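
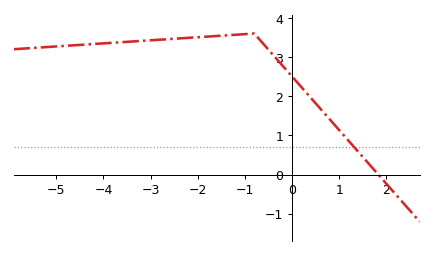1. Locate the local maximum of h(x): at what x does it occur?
-0.8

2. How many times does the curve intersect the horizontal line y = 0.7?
1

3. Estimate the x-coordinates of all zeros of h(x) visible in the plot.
1.8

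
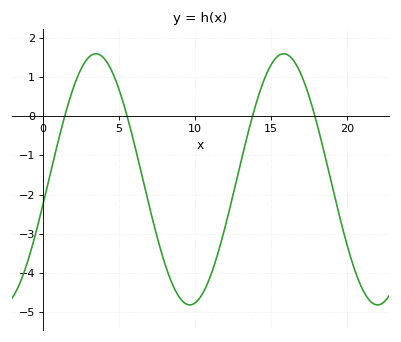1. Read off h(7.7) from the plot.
-3.4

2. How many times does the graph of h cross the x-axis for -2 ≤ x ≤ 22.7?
4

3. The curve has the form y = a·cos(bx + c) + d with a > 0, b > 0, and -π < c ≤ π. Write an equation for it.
y = 3.21cos(0.51x - 1.8) - 1.61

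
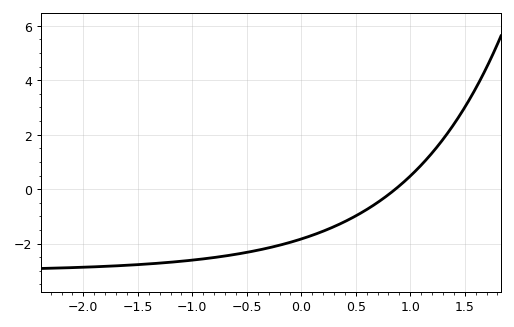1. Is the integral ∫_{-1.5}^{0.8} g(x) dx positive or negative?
negative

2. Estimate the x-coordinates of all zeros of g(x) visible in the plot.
0.864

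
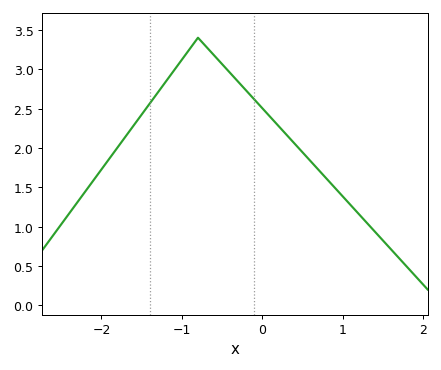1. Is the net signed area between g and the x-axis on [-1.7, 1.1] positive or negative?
positive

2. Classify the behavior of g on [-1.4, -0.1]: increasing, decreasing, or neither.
neither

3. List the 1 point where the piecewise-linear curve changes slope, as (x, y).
(-0.8, 3.4)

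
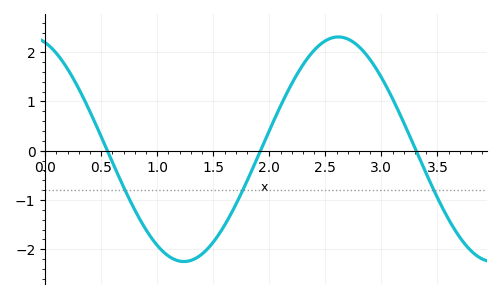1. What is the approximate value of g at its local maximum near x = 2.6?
2.3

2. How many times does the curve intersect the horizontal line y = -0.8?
3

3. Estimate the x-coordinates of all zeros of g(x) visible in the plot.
0.6, 1.9, 3.3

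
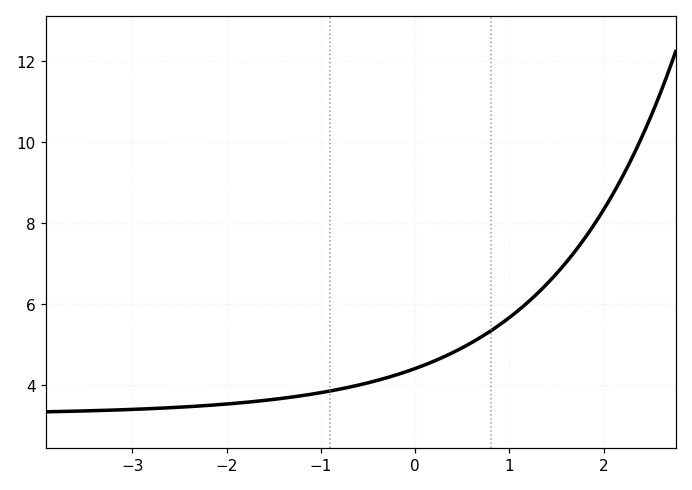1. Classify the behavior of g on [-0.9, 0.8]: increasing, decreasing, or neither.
increasing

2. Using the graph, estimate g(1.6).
7.02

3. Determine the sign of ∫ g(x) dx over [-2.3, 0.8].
positive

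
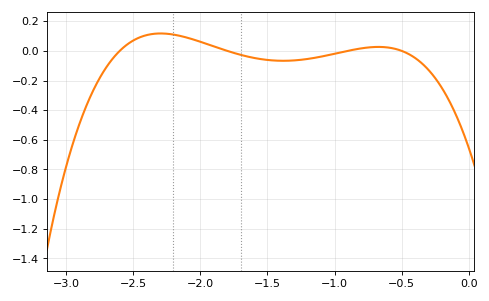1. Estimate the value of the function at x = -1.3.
-0.065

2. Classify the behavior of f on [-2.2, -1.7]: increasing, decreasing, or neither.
decreasing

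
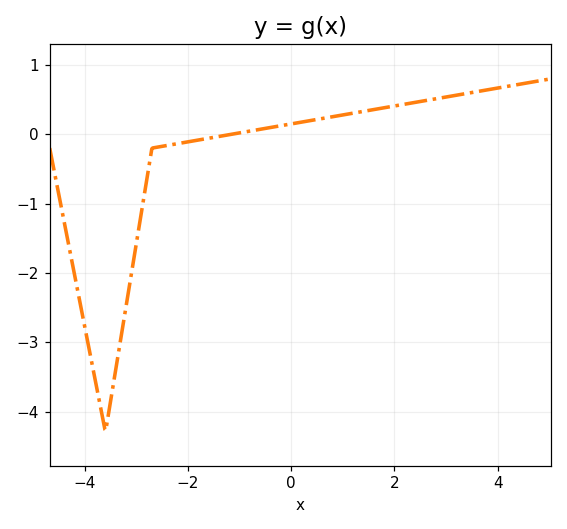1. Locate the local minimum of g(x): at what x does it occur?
-3.6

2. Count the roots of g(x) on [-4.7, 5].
1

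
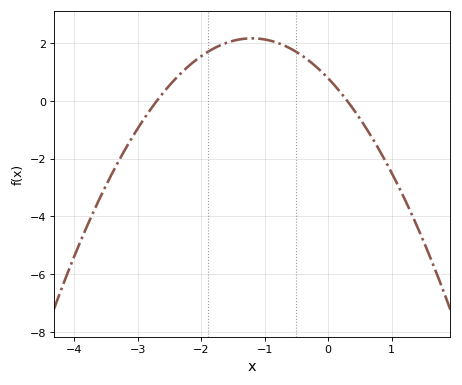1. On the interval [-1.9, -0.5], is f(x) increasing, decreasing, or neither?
neither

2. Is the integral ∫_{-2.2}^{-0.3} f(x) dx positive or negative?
positive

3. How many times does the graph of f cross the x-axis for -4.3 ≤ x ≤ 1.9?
2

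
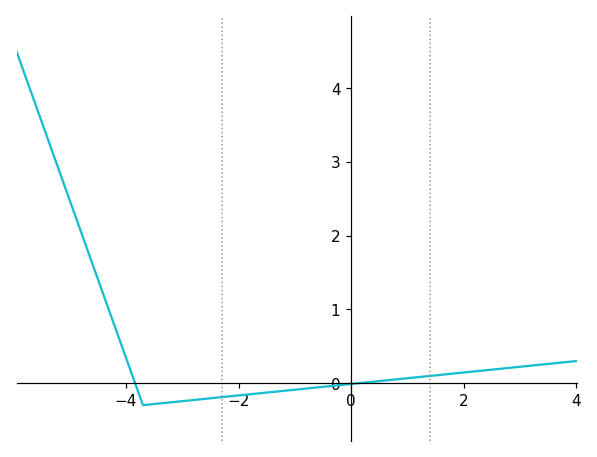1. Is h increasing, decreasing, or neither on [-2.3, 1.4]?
increasing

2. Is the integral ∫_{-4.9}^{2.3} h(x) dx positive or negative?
positive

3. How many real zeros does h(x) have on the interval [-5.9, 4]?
2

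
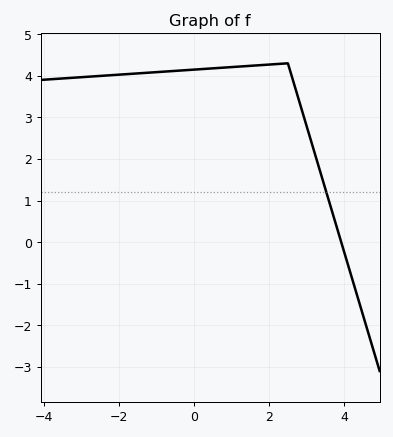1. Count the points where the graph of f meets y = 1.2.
1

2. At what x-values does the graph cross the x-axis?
4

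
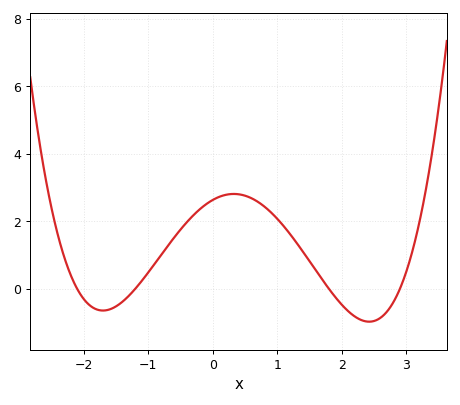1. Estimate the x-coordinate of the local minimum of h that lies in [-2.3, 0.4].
-1.7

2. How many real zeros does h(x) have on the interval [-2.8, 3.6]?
4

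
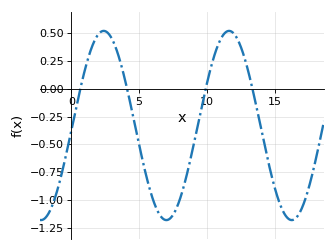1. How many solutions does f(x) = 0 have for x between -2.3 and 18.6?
4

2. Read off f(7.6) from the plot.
-1.11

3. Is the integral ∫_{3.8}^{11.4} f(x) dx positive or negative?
negative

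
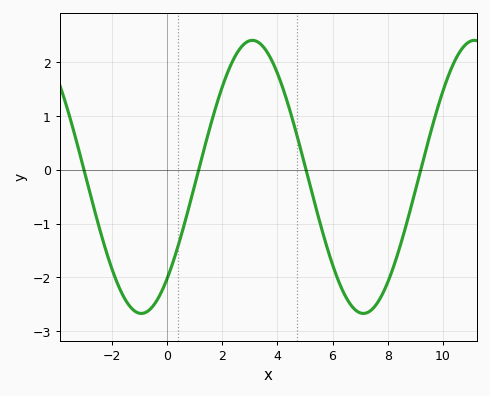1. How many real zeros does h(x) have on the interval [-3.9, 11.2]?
4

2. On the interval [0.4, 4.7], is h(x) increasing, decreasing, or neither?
neither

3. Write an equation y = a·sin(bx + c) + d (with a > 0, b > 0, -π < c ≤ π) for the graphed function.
y = 2.54sin(0.78x - 0.842) - 0.13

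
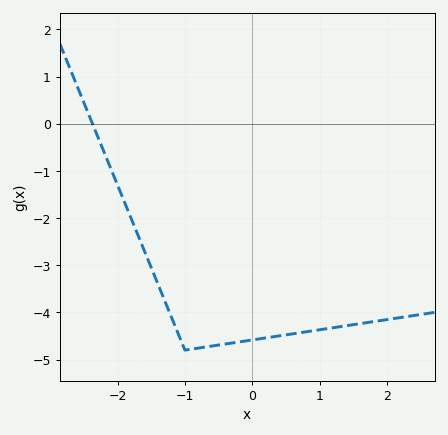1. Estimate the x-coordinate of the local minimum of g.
-1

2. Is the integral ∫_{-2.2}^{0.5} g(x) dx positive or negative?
negative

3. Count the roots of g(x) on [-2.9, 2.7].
1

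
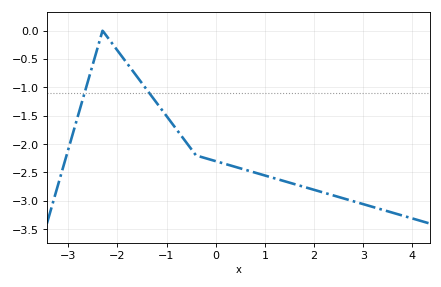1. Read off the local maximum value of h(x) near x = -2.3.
0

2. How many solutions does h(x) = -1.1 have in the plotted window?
2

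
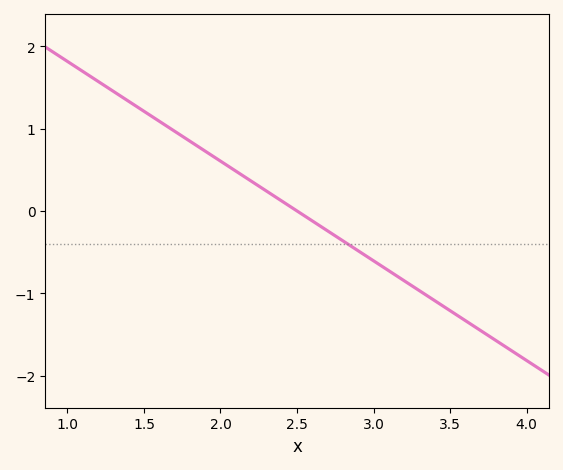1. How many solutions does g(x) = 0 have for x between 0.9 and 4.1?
1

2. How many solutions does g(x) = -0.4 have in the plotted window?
1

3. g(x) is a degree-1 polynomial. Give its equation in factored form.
y = -1.21(x - 2.5)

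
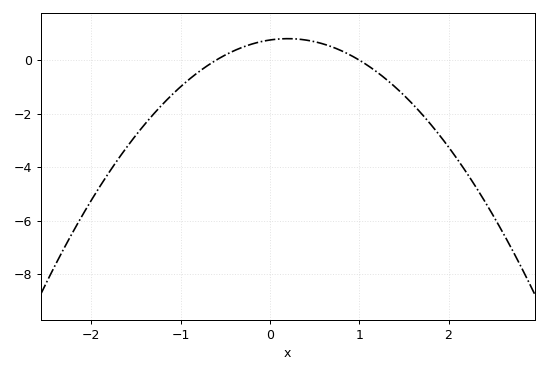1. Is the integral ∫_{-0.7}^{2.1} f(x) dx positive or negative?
negative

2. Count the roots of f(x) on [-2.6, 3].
2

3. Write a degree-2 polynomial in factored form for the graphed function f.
y = -1.25(x + 0.6)(x - 1)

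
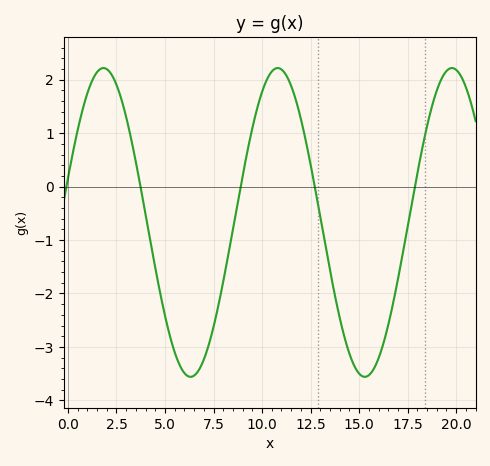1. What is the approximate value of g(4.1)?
-0.723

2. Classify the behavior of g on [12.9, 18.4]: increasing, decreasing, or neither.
neither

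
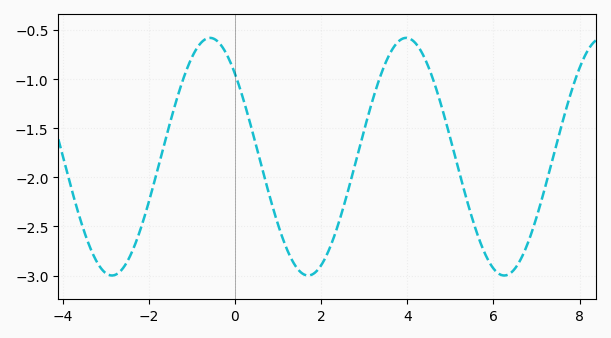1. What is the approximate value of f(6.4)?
-2.95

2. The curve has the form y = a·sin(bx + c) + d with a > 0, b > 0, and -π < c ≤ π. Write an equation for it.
y = 1.21sin(1.4x + 2.4) - 1.79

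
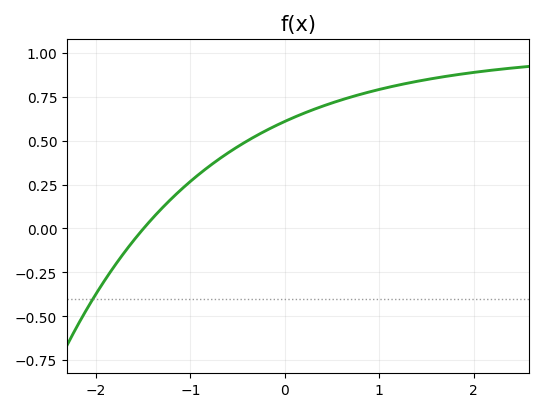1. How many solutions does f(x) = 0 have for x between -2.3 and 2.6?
1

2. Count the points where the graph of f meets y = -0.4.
1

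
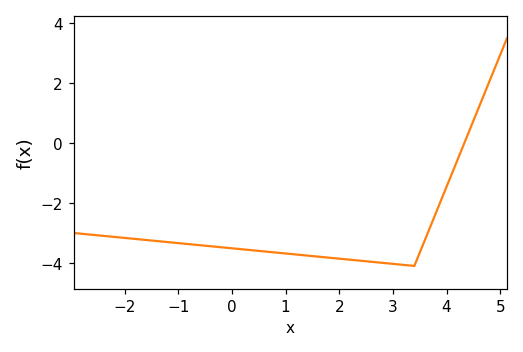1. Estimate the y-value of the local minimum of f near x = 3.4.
-4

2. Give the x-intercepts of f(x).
4.4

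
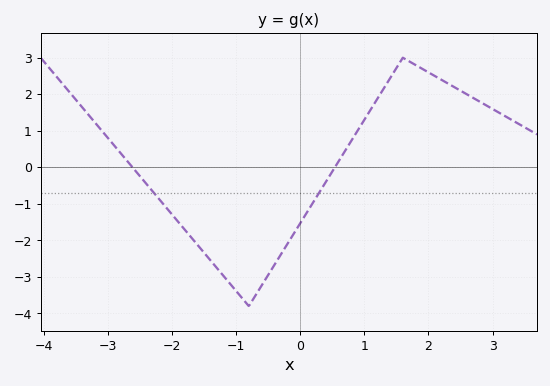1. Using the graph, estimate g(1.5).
2.7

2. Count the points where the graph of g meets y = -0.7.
2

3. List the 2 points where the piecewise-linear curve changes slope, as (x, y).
(-0.8, -3.8); (1.6, 3)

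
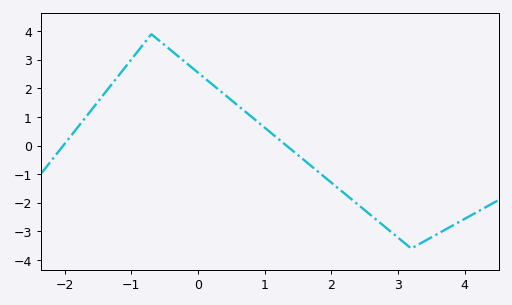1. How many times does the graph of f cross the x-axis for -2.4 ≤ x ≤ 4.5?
2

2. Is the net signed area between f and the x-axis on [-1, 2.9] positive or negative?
positive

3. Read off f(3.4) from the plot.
-3.34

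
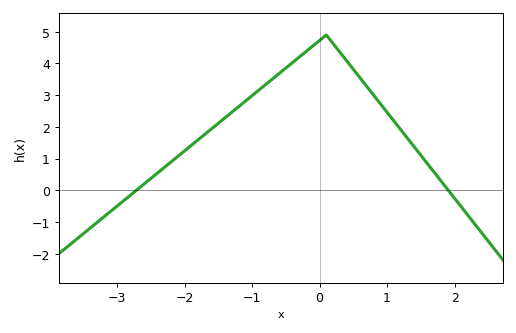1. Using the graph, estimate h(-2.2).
0.898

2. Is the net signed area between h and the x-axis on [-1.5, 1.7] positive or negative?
positive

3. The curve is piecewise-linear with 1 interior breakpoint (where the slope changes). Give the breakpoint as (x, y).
(0.1, 4.9)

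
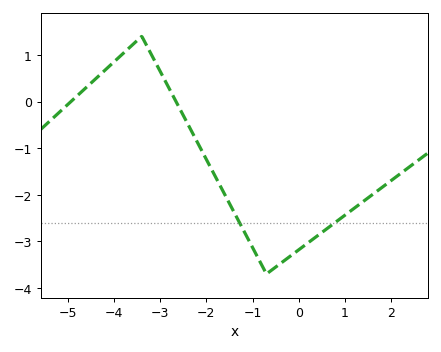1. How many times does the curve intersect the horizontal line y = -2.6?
2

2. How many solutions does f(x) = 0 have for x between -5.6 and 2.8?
2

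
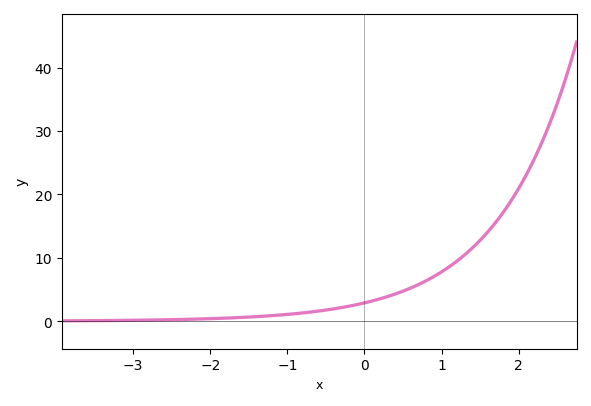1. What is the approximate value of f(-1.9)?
0.461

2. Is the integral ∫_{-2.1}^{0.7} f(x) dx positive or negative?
positive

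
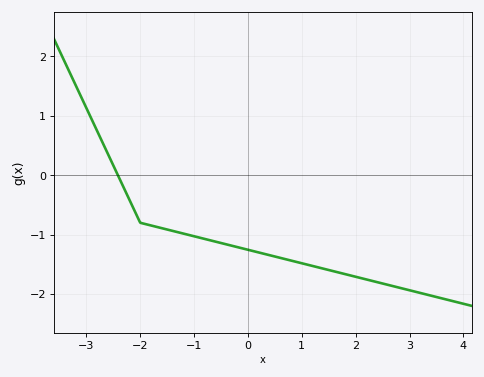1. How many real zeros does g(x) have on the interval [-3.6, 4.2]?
1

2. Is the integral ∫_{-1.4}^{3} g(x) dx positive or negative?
negative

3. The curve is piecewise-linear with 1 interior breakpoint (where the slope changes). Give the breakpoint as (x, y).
(-2, -0.8)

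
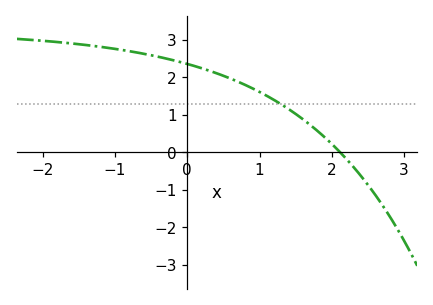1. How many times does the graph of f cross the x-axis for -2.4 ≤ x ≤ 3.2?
1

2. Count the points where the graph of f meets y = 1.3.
1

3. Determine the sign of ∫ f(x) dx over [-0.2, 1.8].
positive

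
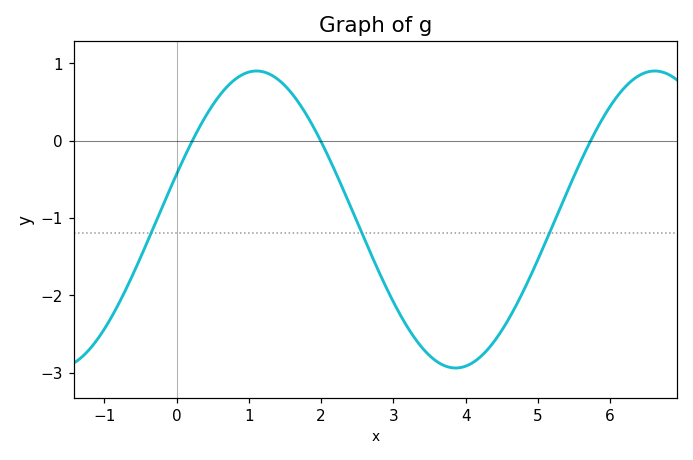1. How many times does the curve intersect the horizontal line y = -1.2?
3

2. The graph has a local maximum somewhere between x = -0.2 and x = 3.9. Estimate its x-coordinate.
1.11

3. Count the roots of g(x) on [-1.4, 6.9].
3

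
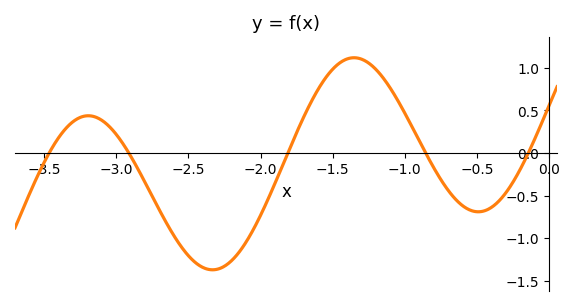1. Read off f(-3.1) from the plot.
0.4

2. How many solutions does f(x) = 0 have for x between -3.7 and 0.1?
5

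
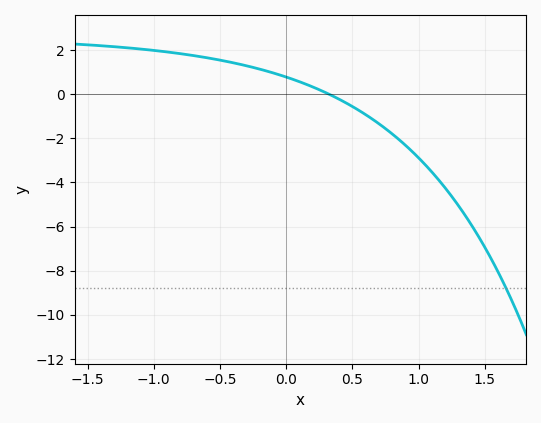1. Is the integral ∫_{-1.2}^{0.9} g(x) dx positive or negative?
positive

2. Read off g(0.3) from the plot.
0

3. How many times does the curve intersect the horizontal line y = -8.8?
1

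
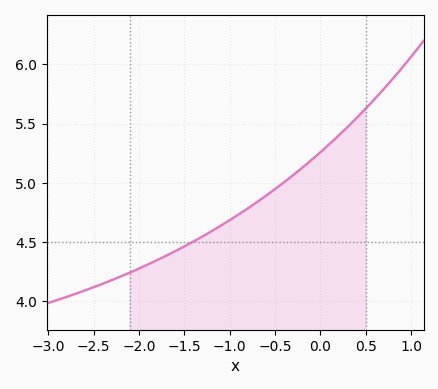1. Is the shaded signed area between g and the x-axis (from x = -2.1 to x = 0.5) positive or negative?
positive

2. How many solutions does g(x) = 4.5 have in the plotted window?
1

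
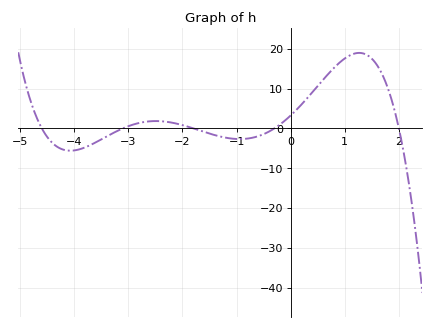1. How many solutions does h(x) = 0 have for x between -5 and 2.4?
5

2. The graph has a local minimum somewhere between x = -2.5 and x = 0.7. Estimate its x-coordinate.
-0.9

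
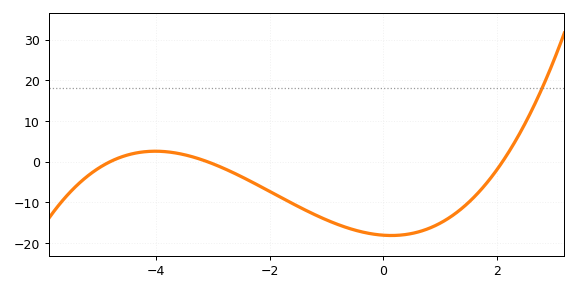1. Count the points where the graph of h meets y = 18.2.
1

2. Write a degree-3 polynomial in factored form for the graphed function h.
y = 0.58(x + 4.8)(x + 3.1)(x - 2.1)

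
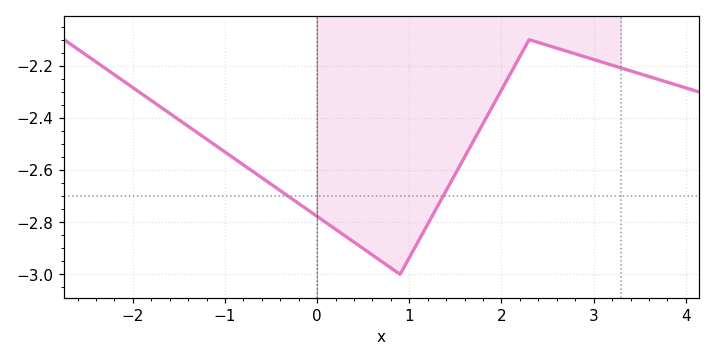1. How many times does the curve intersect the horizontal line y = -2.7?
2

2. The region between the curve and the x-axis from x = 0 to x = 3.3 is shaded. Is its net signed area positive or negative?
negative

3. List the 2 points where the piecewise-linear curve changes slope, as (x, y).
(0.9, -3); (2.3, -2.1)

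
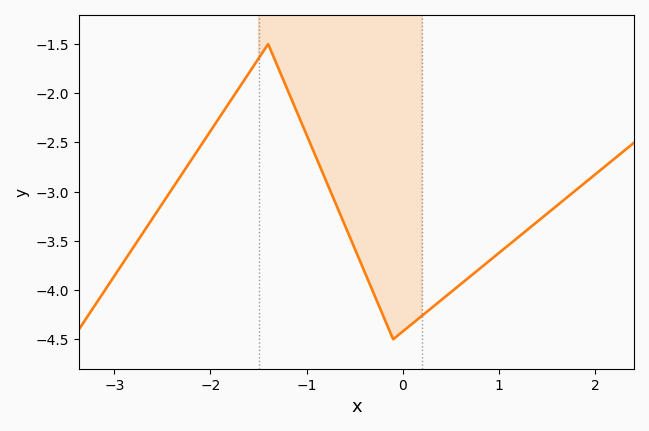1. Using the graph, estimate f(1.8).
-3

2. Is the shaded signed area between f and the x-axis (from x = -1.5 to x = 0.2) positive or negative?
negative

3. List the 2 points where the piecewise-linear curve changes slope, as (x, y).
(-1.4, -1.5); (-0.1, -4.5)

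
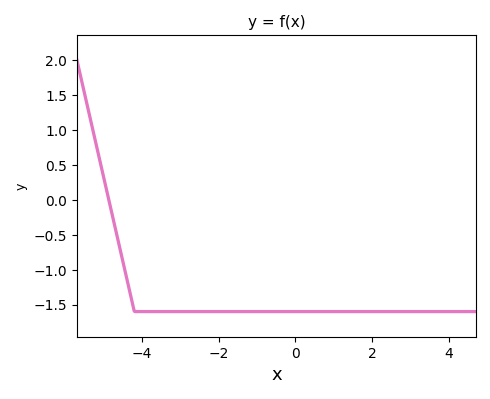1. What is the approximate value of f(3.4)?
-1.6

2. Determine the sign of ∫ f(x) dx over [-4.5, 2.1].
negative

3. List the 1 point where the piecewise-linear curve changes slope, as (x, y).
(-4.2, -1.6)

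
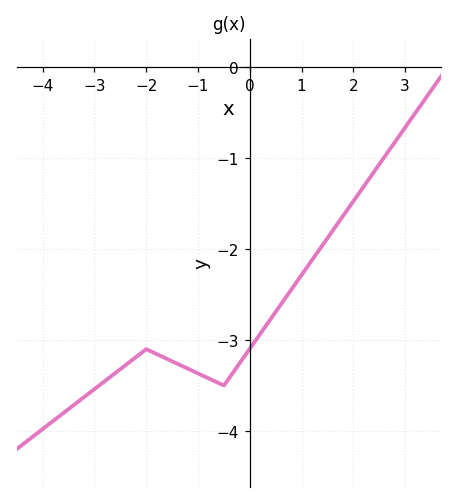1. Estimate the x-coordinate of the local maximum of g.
-2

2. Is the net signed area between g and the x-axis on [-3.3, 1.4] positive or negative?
negative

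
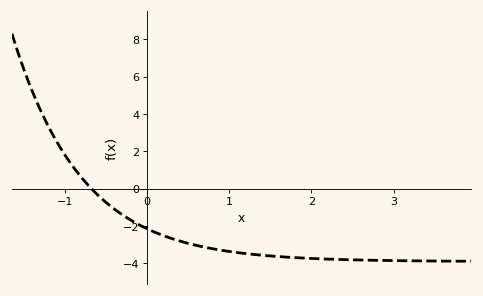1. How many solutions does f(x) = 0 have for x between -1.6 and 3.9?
1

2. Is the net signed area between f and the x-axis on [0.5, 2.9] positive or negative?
negative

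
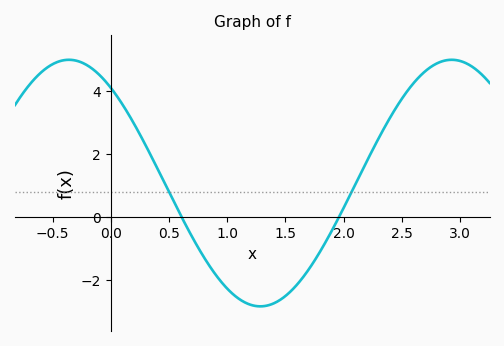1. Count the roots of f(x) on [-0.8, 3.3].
2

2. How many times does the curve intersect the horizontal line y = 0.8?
2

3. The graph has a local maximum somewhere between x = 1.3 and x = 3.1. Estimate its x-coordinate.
2.93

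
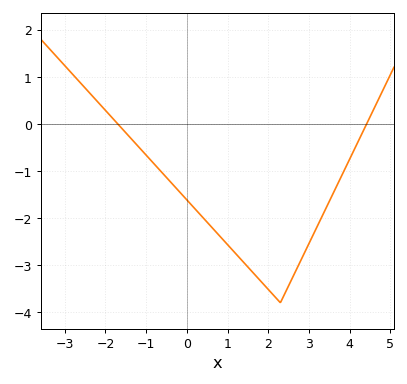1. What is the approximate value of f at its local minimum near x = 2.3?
-3.8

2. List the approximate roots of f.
-1.6, 4.4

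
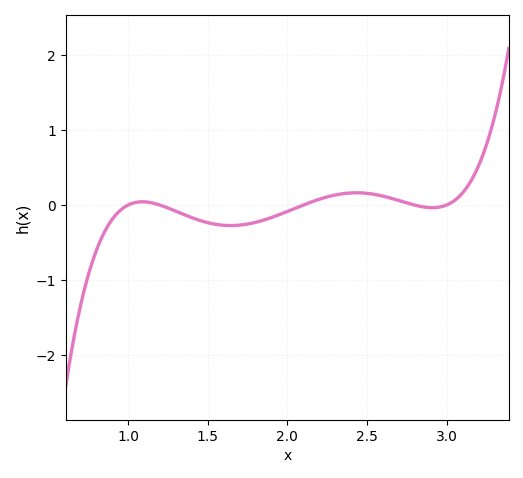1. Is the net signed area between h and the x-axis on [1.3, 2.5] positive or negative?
negative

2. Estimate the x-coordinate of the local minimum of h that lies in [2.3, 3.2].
2.91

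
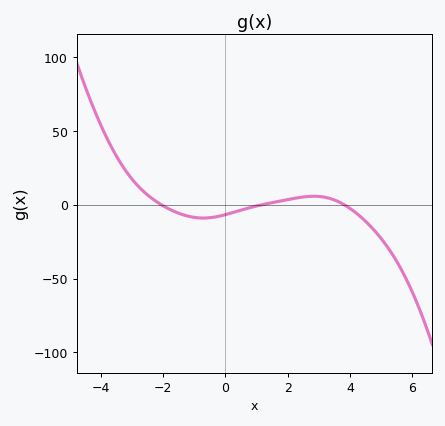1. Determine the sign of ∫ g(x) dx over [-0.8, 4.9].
negative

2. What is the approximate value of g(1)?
-0.801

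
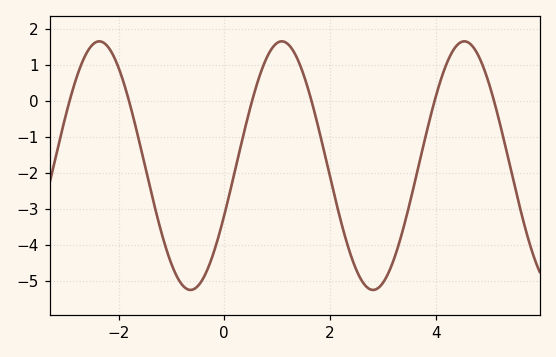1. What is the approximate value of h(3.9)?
-0.4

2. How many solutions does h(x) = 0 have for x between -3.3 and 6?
6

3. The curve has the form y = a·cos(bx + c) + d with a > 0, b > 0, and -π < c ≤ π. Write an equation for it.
y = 3.46cos(1.8x - 2) - 1.8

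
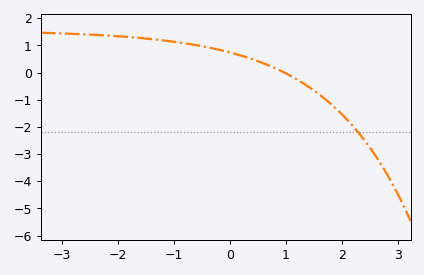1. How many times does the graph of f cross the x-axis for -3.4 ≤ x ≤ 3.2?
1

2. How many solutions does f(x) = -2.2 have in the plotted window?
1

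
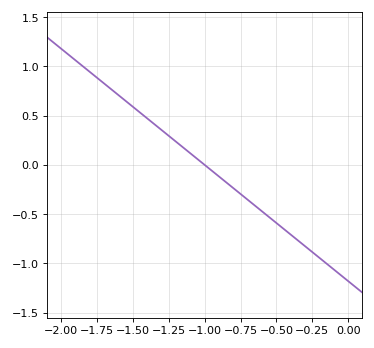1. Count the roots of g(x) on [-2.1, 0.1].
1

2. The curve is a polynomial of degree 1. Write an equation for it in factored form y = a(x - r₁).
y = -1.18(x + 1)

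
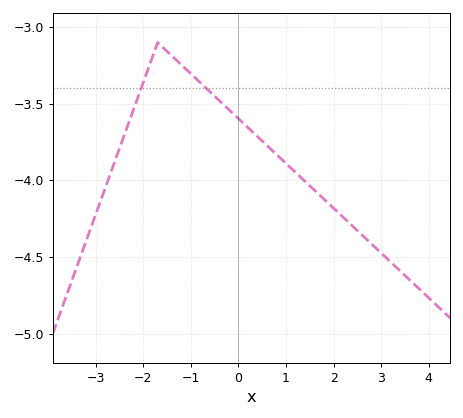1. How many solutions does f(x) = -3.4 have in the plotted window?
2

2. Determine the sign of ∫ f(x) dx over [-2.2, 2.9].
negative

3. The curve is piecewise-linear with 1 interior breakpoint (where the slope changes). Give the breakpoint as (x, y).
(-1.7, -3.1)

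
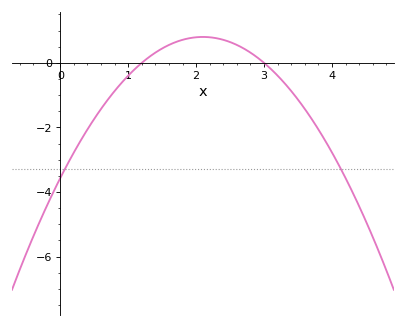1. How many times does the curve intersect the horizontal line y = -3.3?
2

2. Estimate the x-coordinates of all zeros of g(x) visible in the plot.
1.2, 3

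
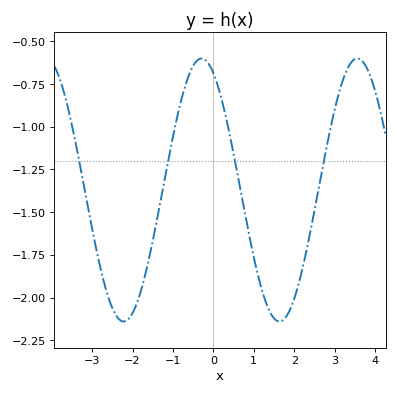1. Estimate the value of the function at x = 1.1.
-1.87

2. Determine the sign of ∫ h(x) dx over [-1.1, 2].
negative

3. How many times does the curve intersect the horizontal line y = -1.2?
4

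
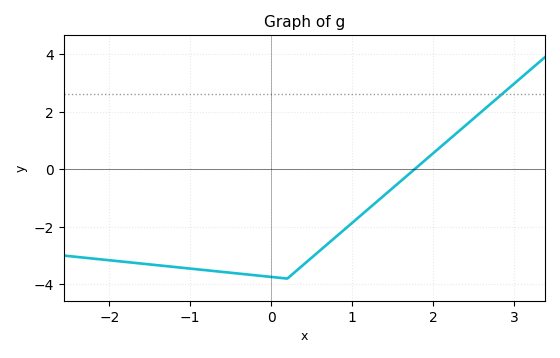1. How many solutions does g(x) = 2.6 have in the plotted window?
1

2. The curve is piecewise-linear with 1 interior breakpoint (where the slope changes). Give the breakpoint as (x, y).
(0.2, -3.8)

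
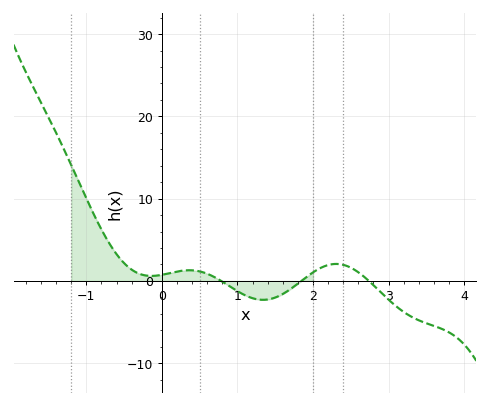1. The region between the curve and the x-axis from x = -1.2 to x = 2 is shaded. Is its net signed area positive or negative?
positive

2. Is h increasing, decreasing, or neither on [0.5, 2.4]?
neither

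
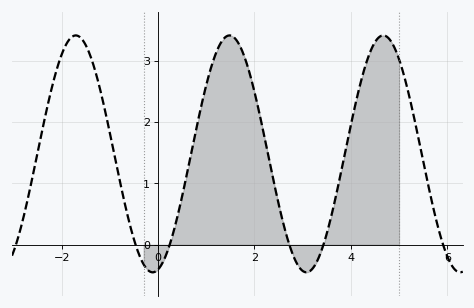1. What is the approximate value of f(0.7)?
1.54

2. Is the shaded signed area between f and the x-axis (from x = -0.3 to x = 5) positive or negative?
positive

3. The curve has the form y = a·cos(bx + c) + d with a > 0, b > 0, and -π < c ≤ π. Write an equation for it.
y = 1.93cos(1.97x - 2.92) + 1.48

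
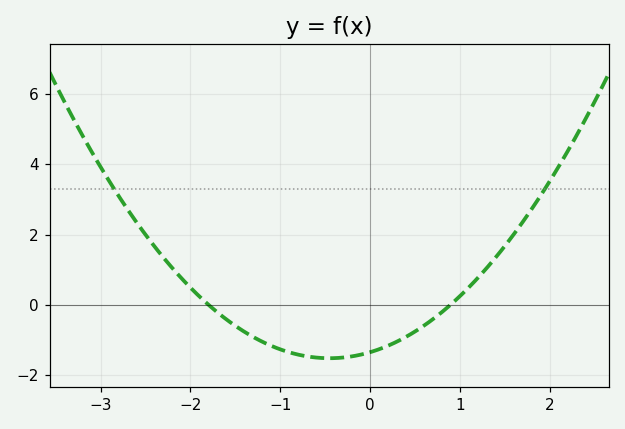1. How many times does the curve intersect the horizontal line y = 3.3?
2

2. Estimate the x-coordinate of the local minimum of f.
-0.5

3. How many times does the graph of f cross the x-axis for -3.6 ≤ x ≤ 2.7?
2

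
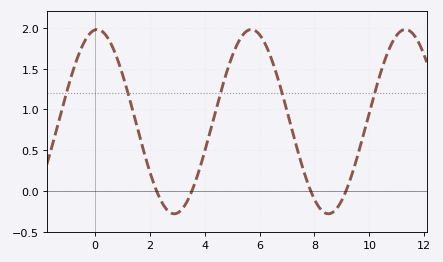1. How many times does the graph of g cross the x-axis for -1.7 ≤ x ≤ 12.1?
4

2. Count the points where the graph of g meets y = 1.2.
5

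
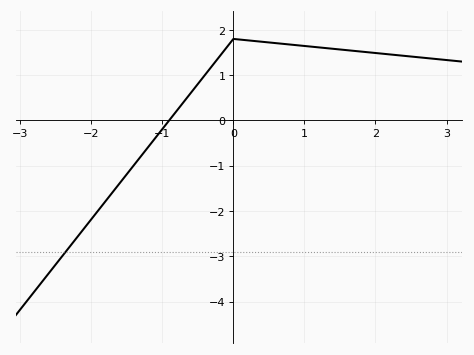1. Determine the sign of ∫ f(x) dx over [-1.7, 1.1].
positive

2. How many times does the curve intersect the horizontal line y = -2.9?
1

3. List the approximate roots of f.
-0.9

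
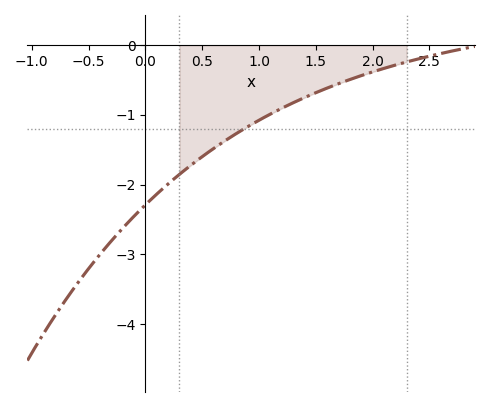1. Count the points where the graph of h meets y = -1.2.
1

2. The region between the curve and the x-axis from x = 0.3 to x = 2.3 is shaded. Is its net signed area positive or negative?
negative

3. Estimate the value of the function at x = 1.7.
-0.552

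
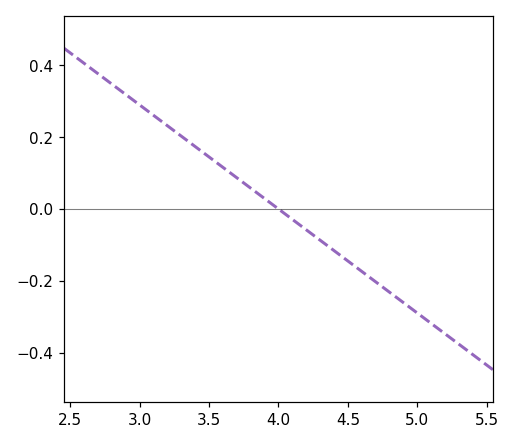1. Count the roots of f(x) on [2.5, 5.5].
1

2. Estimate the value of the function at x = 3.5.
0.145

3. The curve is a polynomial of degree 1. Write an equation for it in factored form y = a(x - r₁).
y = -0.29(x - 4)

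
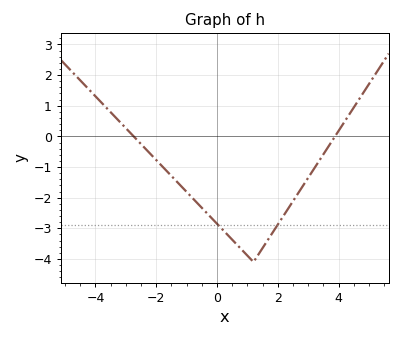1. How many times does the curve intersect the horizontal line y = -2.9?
2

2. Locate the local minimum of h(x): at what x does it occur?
1.2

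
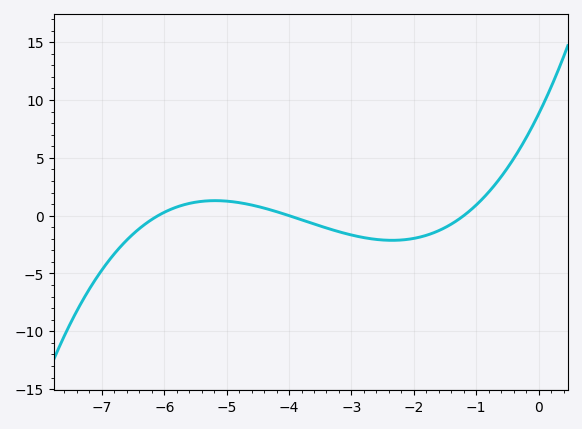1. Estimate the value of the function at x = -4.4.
0.653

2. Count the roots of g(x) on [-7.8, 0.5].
3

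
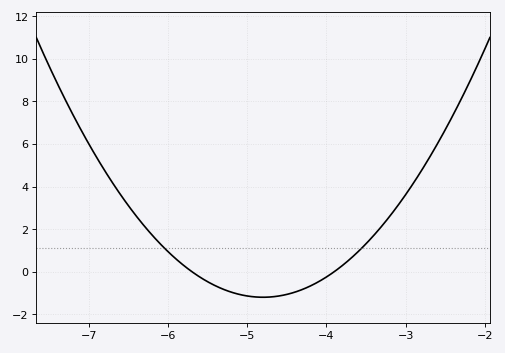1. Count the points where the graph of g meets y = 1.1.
2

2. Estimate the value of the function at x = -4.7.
-1.19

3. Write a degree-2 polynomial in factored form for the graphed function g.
y = 1.49(x + 5.7)(x + 3.9)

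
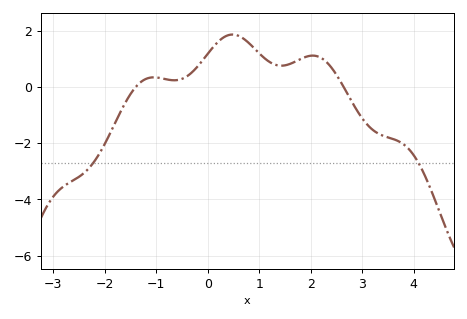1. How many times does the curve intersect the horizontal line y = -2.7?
2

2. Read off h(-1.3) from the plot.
0.166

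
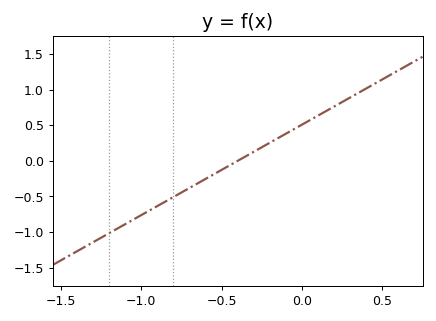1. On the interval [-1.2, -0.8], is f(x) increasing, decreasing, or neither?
increasing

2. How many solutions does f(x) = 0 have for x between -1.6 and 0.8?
1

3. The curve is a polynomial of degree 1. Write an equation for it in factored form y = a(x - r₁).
y = 1.27(x + 0.4)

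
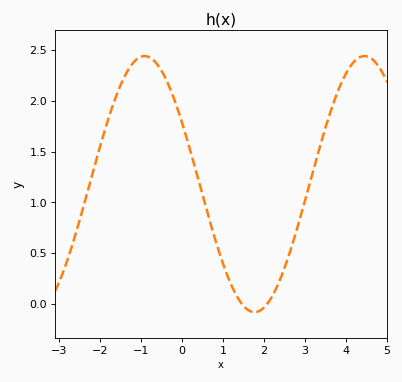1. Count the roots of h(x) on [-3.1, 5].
2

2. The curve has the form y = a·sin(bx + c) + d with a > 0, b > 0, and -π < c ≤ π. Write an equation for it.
y = 1.26sin(1.2x + 2.6) + 1.18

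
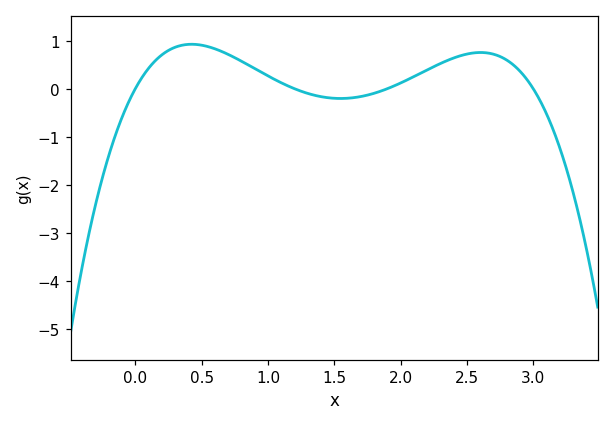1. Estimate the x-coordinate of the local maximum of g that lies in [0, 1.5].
0.4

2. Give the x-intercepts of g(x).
0, 1.2, 1.9, 3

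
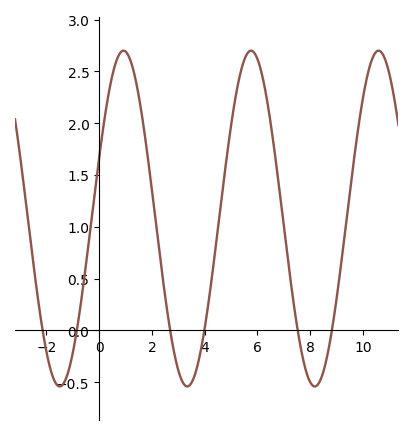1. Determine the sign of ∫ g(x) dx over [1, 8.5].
positive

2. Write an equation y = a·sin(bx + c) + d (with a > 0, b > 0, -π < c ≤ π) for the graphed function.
y = 1.62sin(1.3x + 0.37) + 1.08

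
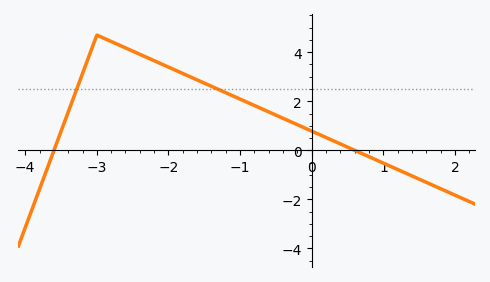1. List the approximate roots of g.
-3.6, 0.6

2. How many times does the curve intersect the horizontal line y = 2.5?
2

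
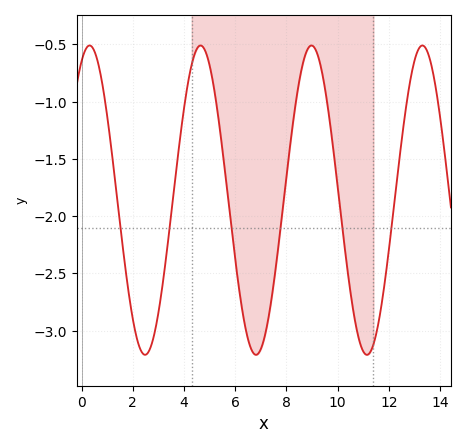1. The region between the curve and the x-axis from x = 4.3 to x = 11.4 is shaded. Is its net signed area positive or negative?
negative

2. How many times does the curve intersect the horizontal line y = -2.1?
6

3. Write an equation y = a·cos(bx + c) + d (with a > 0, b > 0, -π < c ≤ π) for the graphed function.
y = 1.35cos(1.4x - 0.45) - 1.86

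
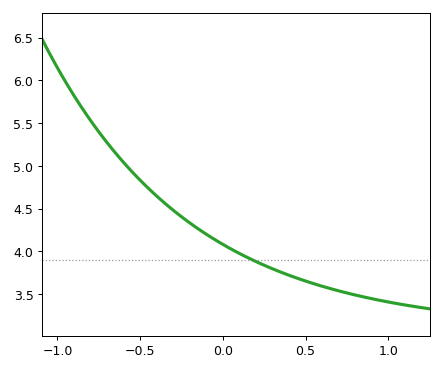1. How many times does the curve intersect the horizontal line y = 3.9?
1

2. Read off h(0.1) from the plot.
3.97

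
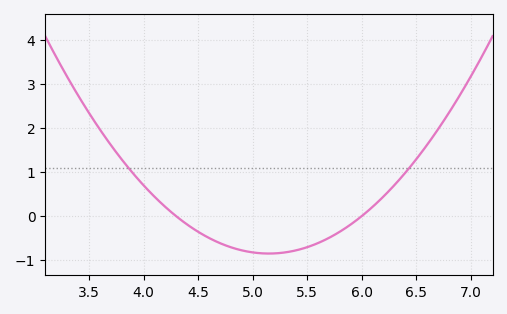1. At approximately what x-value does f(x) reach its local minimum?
5.15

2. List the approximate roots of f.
4.3, 6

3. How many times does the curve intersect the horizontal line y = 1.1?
2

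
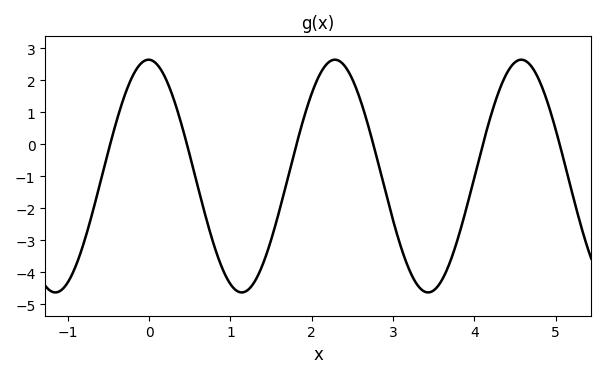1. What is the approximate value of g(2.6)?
1.38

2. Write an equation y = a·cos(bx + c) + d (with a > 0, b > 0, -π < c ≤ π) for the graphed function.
y = 3.64cos(2.74x + 0.02) - 0.99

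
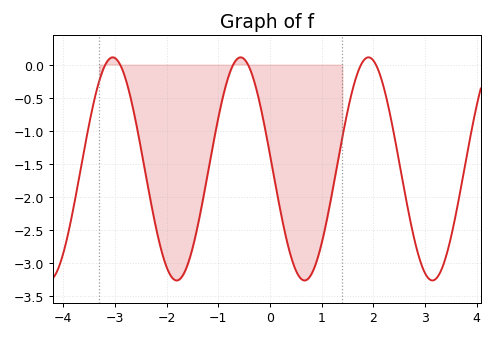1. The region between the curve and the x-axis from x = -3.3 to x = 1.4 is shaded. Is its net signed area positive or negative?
negative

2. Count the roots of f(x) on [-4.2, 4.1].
6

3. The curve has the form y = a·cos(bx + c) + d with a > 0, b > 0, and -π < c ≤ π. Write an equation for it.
y = 1.69cos(2.54x + 1.44) - 1.58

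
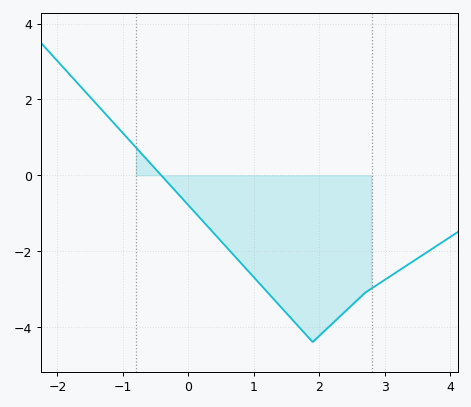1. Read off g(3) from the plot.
-2.76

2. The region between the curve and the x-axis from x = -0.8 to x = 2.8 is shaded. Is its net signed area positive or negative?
negative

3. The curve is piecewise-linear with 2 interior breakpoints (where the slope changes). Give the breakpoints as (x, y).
(1.9, -4.4); (2.7, -3.1)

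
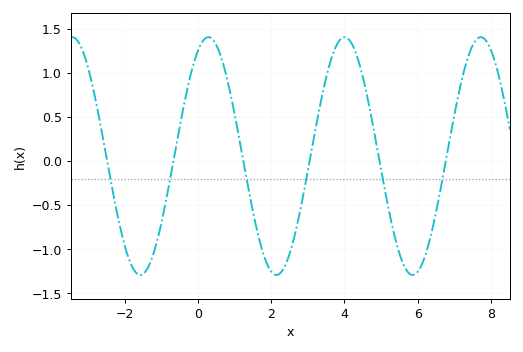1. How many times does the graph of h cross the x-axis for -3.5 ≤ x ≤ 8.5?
6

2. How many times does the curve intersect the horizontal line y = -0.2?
6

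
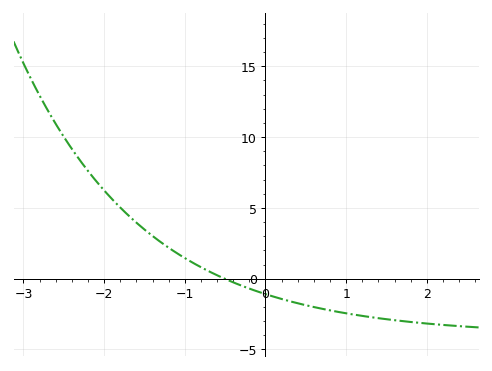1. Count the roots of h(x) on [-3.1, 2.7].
1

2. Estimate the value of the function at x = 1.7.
-3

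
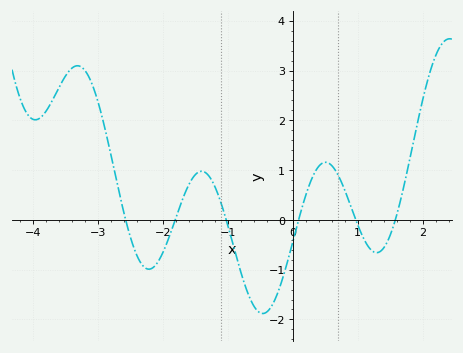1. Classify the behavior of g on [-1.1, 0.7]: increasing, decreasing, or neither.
neither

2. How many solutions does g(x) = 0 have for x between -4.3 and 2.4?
6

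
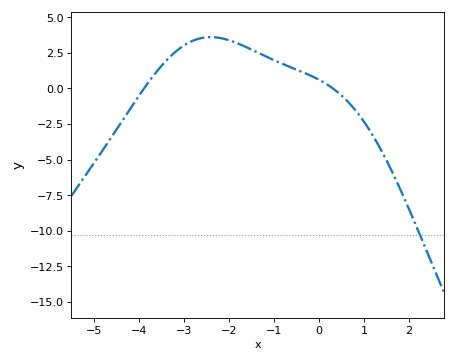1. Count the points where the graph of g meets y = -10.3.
1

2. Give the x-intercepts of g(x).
-3.89, 0.311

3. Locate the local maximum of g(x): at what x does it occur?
-2.41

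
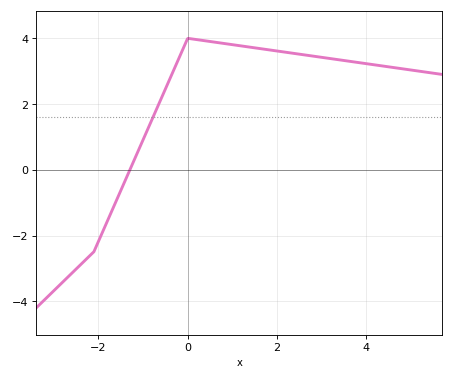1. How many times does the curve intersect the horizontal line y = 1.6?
1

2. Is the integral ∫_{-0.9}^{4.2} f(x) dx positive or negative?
positive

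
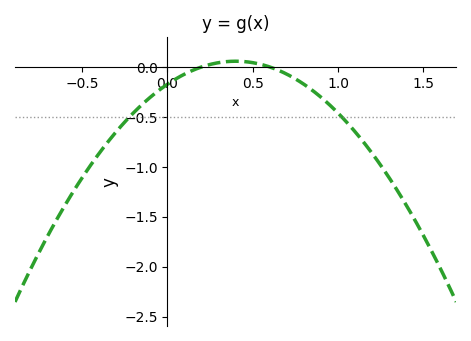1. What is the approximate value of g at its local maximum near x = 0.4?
0.05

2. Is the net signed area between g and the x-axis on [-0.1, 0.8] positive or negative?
negative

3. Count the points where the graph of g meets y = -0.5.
2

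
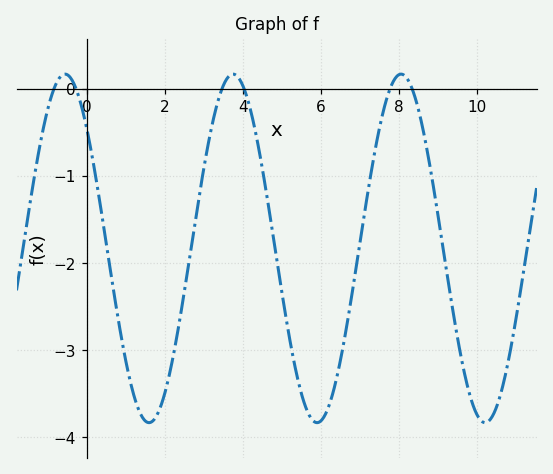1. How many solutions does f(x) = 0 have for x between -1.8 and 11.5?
6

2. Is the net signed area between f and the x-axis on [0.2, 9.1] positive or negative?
negative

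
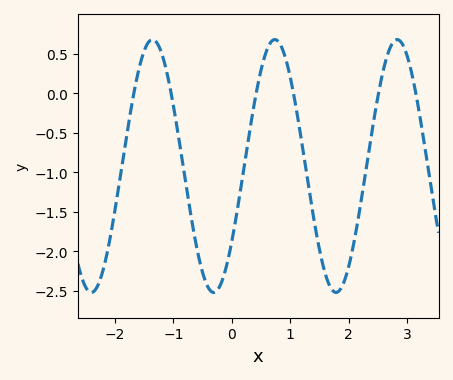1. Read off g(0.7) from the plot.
0.67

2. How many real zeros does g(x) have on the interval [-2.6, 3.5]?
6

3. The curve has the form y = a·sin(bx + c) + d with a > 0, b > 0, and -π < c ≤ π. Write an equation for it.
y = 1.6sin(3x - 0.642) - 0.92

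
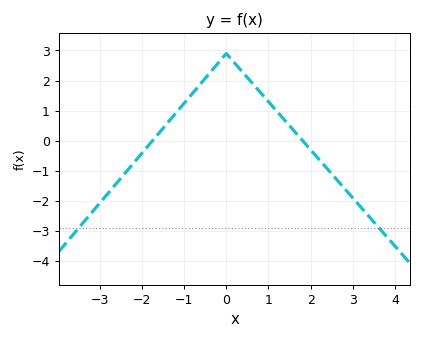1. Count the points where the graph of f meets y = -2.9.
2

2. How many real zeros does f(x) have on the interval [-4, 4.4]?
2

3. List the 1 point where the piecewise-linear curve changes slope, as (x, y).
(0, 2.9)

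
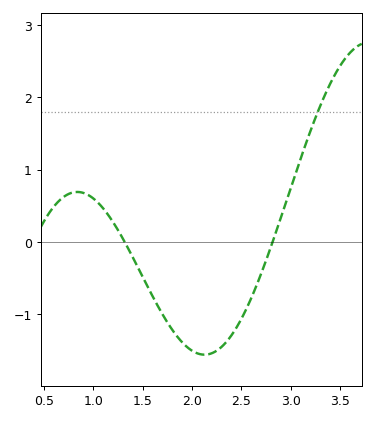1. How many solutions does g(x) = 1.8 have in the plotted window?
1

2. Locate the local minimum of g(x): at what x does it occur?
2.12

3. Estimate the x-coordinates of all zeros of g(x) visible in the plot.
1.32, 2.81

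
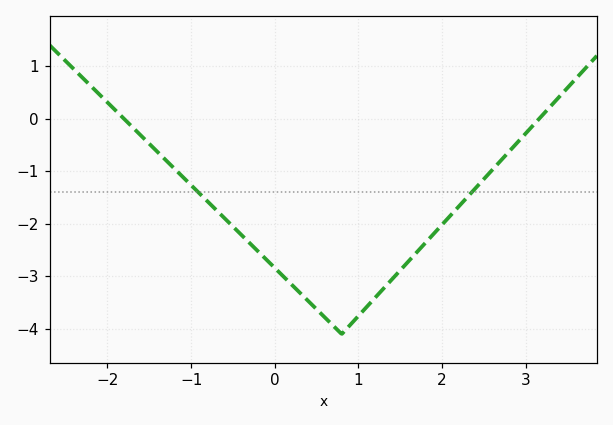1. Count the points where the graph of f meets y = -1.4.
2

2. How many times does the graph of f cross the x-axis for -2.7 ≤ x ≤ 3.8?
2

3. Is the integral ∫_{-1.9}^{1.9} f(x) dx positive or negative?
negative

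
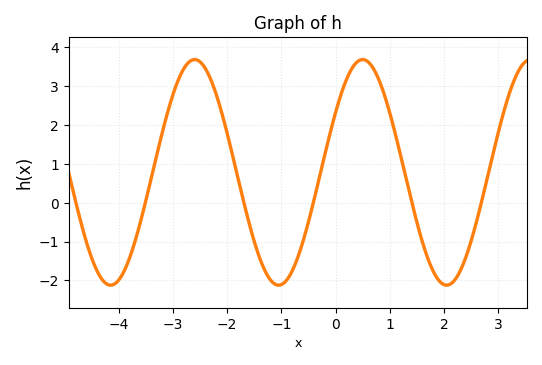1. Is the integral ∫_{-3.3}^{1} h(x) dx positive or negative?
positive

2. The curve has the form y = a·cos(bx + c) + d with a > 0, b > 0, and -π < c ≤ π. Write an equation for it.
y = 2.9cos(2x - 1) + 0.78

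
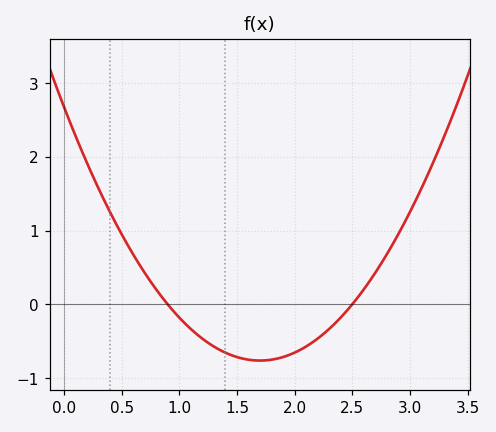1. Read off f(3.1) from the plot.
1.57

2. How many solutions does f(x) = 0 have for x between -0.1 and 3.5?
2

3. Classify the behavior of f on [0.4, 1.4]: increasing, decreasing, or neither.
decreasing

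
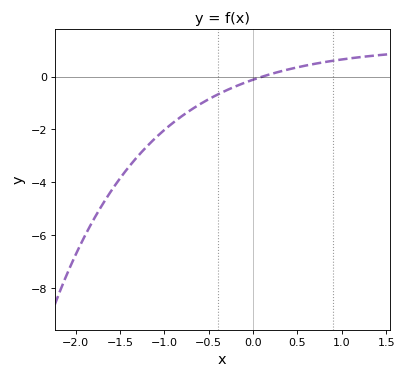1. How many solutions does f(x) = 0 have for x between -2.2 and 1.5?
1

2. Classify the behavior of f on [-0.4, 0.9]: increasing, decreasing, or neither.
increasing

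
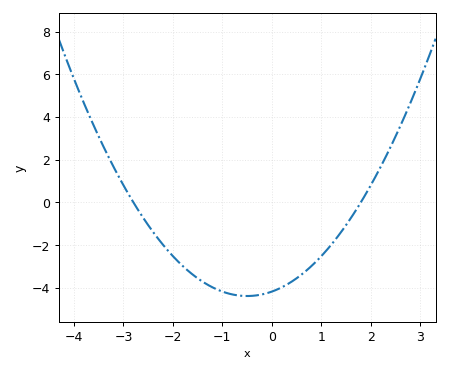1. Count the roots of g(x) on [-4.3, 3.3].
2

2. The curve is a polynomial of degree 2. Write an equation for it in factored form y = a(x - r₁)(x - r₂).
y = 0.83(x + 2.8)(x - 1.8)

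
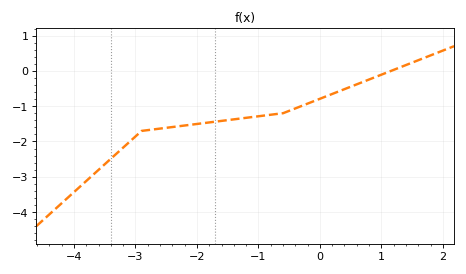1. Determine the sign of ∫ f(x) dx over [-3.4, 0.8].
negative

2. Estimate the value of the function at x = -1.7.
-1.4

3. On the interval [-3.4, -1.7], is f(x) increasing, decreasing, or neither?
increasing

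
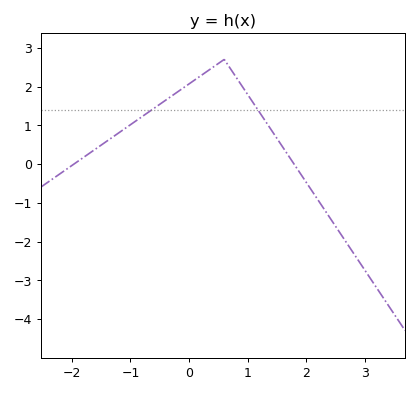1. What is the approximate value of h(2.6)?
-1.84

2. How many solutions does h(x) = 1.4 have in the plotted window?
2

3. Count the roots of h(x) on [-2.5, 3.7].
2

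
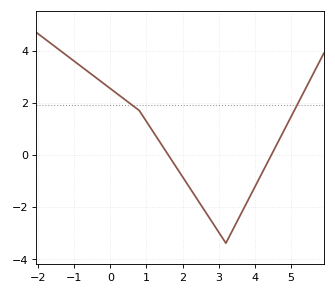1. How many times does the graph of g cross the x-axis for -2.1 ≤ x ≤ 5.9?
2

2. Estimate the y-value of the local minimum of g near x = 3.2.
-3.4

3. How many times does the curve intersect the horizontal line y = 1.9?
2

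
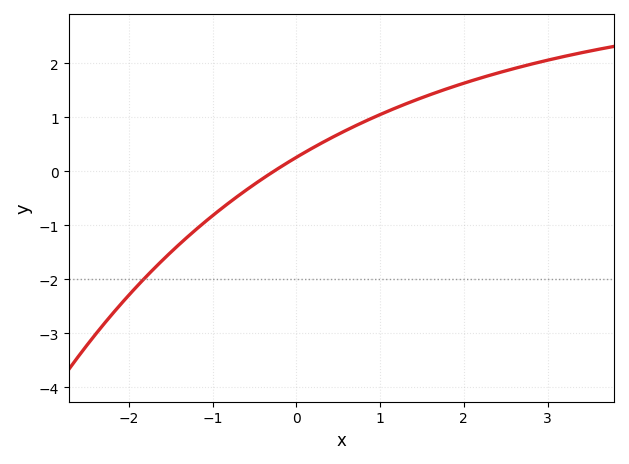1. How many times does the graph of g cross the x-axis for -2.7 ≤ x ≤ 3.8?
1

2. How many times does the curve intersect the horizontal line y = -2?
1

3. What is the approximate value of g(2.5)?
1.86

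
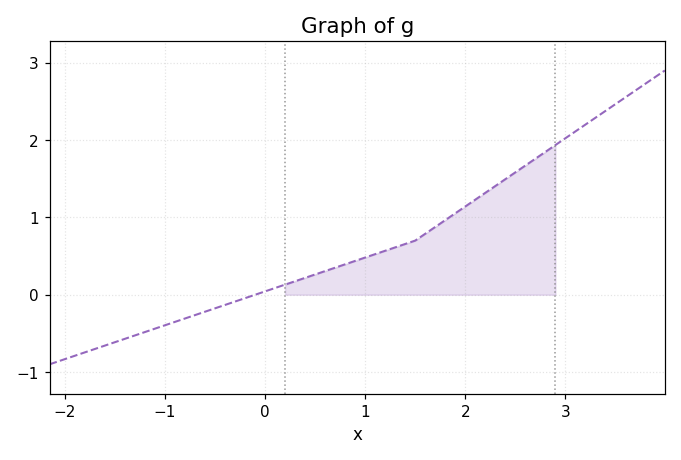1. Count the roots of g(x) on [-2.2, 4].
1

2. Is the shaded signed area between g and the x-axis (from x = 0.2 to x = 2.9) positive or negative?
positive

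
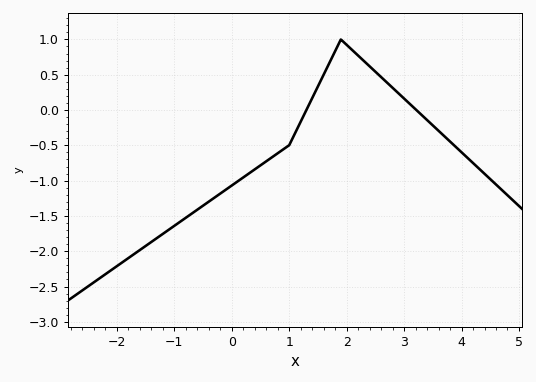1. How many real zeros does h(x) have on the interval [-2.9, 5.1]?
2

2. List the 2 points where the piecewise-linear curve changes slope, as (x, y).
(1, -0.5); (1.9, 1)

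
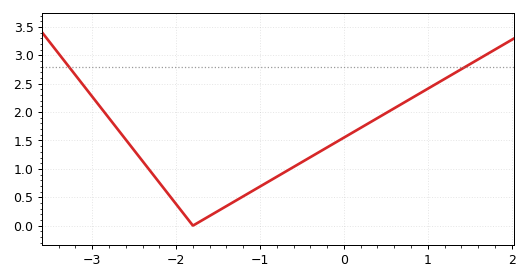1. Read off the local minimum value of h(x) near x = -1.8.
0.002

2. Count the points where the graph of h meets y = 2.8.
2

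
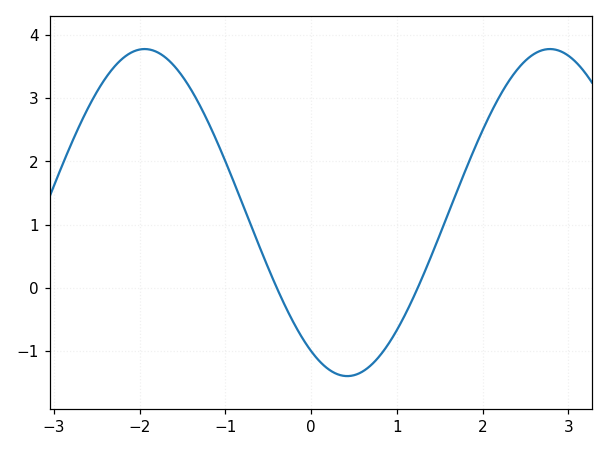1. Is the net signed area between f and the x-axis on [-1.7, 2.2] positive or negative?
positive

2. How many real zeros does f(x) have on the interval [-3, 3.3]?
2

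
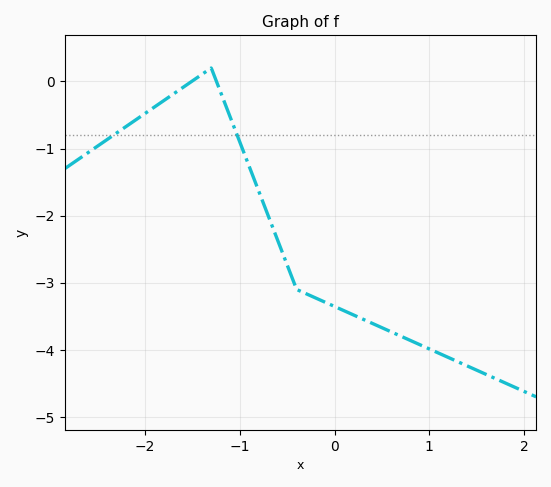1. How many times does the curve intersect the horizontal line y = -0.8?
2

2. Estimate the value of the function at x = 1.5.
-4.3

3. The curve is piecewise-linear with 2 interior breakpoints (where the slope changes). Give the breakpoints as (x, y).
(-1.3, 0.2); (-0.4, -3.1)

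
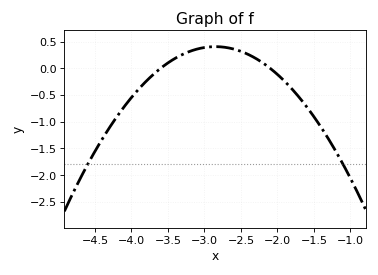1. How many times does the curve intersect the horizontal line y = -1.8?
2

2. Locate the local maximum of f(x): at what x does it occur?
-2.85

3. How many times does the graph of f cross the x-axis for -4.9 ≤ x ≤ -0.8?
2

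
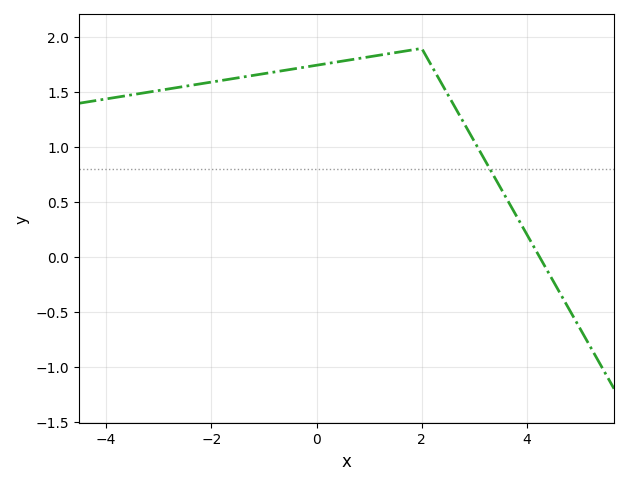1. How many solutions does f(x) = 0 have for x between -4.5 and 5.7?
1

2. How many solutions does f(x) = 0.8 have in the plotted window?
1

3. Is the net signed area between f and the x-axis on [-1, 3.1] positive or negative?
positive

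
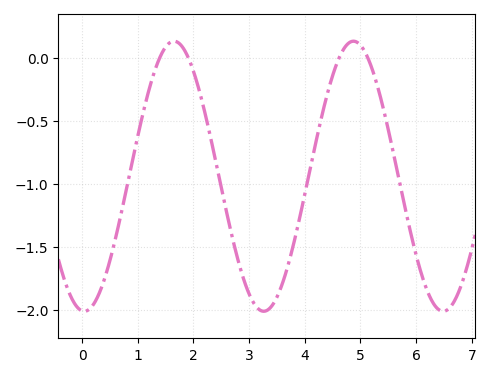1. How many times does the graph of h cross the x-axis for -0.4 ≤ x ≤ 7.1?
4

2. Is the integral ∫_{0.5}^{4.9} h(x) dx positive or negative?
negative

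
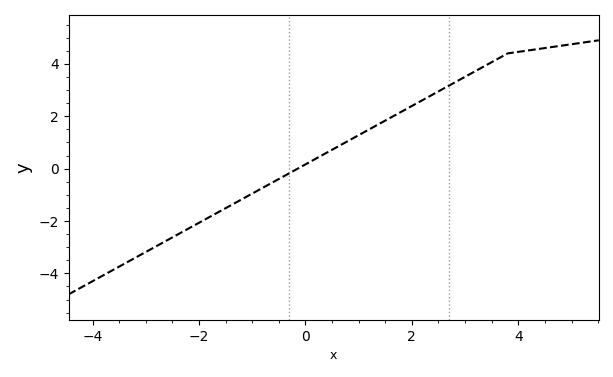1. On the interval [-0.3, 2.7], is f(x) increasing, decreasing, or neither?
increasing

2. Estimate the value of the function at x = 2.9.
3.4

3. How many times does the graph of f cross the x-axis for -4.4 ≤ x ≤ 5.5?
1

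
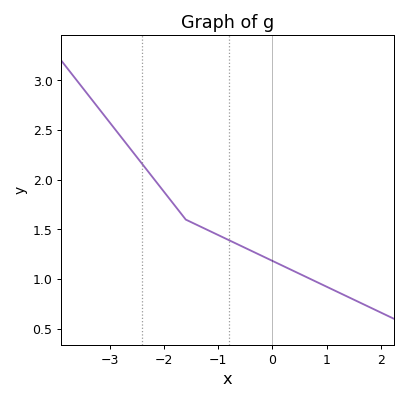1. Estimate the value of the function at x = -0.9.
1.42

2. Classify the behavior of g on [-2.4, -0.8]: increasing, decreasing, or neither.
decreasing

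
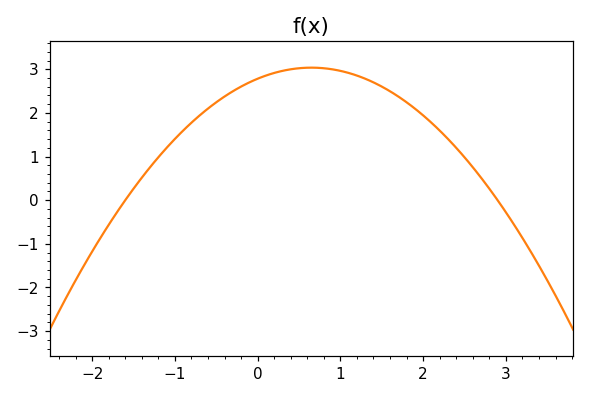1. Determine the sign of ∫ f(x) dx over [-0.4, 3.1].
positive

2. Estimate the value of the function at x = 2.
1.94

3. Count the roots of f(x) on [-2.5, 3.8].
2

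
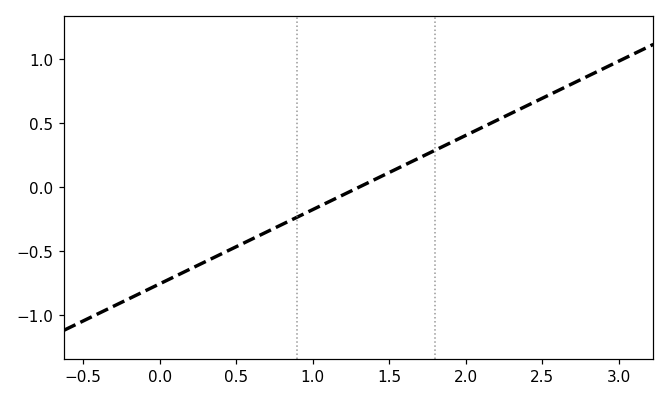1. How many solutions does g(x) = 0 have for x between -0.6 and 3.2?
1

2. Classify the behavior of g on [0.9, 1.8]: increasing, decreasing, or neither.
increasing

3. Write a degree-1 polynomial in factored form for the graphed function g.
y = 0.58(x - 1.3)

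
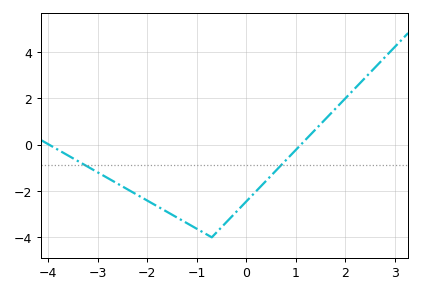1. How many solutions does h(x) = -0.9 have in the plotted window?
2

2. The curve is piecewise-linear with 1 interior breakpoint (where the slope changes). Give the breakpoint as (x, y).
(-0.7, -4)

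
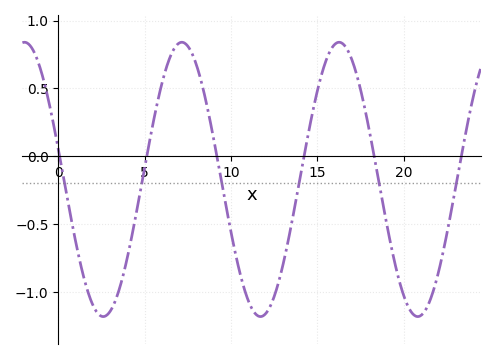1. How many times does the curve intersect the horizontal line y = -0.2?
6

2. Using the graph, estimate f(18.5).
-0.15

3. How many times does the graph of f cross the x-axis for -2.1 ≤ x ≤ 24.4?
6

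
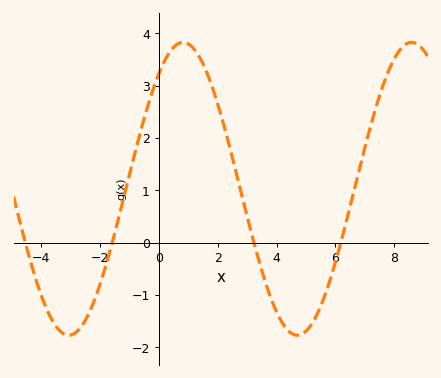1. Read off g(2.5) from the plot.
1.63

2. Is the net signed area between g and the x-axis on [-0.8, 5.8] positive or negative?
positive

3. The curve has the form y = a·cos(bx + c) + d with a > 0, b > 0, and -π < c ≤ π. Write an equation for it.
y = 2.8cos(0.81x - 0.672) + 1.03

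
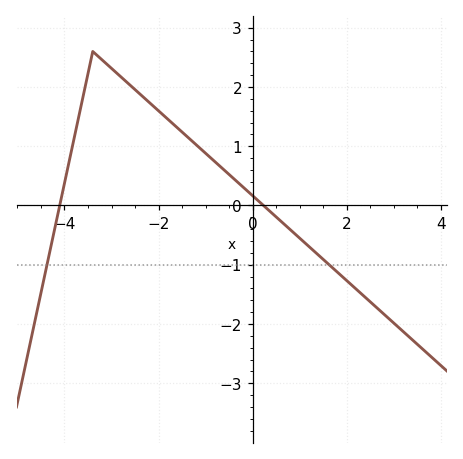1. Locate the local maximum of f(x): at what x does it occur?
-3.4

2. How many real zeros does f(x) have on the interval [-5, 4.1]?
2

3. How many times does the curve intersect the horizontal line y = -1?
2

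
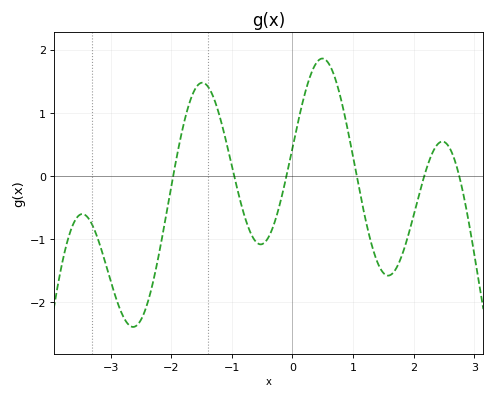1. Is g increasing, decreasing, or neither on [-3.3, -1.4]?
neither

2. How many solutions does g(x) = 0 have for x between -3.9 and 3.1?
6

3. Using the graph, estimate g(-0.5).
-1.08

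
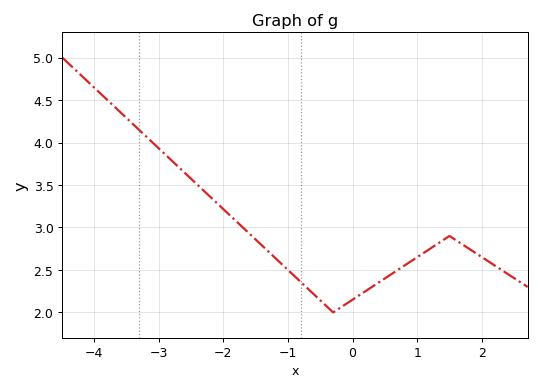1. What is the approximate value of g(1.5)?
2.9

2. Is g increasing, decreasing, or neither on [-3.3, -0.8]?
decreasing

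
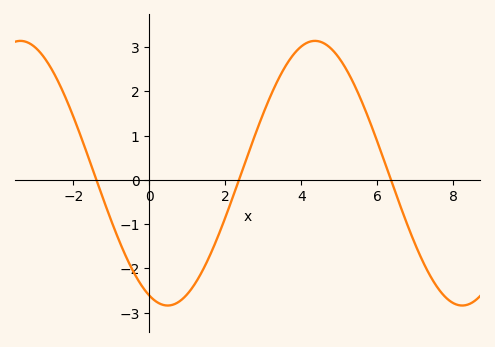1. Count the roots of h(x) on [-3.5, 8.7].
3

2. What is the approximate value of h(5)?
2.75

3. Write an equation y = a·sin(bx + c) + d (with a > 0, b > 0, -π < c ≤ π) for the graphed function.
y = 2.99sin(0.81x - 1.96) + 0.15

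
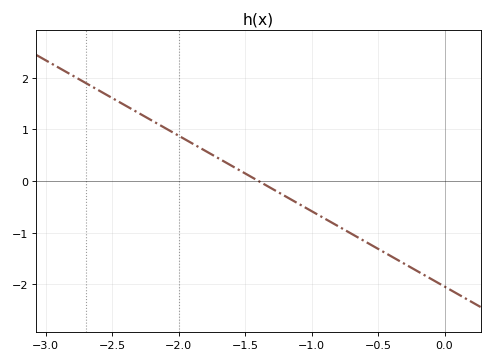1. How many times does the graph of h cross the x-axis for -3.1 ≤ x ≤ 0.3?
1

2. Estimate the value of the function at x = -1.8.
0.584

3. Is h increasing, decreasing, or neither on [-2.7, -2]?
decreasing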